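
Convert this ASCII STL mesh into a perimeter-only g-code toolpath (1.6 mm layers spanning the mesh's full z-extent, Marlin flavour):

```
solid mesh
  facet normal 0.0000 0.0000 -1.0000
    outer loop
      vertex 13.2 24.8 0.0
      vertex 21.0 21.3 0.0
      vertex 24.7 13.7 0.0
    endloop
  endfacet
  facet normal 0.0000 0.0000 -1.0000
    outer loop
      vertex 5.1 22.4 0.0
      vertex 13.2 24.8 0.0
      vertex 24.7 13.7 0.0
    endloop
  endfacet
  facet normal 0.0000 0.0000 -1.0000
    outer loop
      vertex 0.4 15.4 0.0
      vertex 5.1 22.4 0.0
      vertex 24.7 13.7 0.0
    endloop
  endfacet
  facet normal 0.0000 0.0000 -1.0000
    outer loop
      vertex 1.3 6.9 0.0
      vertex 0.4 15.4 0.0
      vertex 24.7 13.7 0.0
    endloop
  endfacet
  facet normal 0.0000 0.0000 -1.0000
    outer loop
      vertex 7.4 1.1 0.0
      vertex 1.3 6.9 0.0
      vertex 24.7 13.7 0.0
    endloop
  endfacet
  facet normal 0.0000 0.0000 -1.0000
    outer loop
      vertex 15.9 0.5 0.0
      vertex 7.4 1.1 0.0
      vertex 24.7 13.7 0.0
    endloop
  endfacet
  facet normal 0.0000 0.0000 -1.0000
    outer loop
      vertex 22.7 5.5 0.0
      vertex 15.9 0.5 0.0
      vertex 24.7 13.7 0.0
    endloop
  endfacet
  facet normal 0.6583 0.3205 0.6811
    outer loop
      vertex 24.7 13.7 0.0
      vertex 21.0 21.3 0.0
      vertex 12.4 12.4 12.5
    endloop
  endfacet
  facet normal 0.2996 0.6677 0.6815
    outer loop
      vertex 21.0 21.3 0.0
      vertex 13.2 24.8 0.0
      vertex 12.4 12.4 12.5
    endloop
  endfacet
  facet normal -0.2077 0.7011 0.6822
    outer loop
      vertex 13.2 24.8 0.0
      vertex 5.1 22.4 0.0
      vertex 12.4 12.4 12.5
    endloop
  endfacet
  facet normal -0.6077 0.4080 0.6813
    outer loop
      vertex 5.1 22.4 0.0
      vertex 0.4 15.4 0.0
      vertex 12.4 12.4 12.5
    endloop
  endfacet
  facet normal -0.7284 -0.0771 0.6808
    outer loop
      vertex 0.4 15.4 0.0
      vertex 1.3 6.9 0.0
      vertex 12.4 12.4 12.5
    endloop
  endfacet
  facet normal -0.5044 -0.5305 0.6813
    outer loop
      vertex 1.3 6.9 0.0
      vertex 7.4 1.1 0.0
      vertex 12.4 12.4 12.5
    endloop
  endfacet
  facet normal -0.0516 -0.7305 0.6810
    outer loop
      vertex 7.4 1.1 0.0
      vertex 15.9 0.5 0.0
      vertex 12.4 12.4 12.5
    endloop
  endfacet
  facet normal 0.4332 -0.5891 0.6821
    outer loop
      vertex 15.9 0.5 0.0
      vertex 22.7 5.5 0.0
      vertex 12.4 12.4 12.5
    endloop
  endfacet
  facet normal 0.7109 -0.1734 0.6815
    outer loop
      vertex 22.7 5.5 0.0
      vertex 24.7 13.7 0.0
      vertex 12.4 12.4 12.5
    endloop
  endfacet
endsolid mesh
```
; perimeter-only toolpath
G21 ; units = mm
G90 ; absolute positioning
G28 ; home
; layer 1
G0 Z1.6
G0 X23.2 Y13.5
G1 X19.9 Y20.2
G1 X13.1 Y23.2
G1 X6.0 Y21.1
G1 X1.9 Y15.0
G1 X2.7 Y7.6
G1 X8.0 Y2.5
G1 X15.5 Y2.0
G1 X21.4 Y6.4
G1 X23.2 Y13.5
; layer 2
G0 Z3.1
G0 X21.6 Y13.4
G1 X18.9 Y19.1
G1 X13.0 Y21.7
G1 X6.9 Y19.9
G1 X3.4 Y14.7
G1 X4.1 Y8.3
G1 X8.7 Y3.9
G1 X15.0 Y3.5
G1 X20.1 Y7.2
G1 X21.6 Y13.4
; layer 3
G0 Z4.7
G0 X20.1 Y13.2
G1 X17.8 Y18.0
G1 X12.9 Y20.1
G1 X7.8 Y18.6
G1 X4.9 Y14.3
G1 X5.5 Y9.0
G1 X9.3 Y5.3
G1 X14.6 Y5.0
G1 X18.8 Y8.1
G1 X20.1 Y13.2
; layer 4
G0 Z6.2
G0 X18.6 Y13.1
G1 X16.7 Y16.9
G1 X12.8 Y18.6
G1 X8.8 Y17.4
G1 X6.4 Y13.9
G1 X6.9 Y9.7
G1 X9.9 Y6.8
G1 X14.2 Y6.5
G1 X17.6 Y8.9
G1 X18.6 Y13.1
; layer 5
G0 Z7.8
G0 X17.0 Y12.9
G1 X15.6 Y15.7
G1 X12.7 Y17.1
G1 X9.7 Y16.1
G1 X7.9 Y13.5
G1 X8.2 Y10.3
G1 X10.5 Y8.2
G1 X13.7 Y7.9
G1 X16.3 Y9.8
G1 X17.0 Y12.9
; layer 6
G0 Z9.4
G0 X15.5 Y12.7
G1 X14.6 Y14.6
G1 X12.6 Y15.5
G1 X10.6 Y14.9
G1 X9.4 Y13.2
G1 X9.6 Y11.0
G1 X11.2 Y9.6
G1 X13.3 Y9.4
G1 X15.0 Y10.7
G1 X15.5 Y12.7
; layer 7
G0 Z10.9
G0 X13.9 Y12.6
G1 X13.5 Y13.5
G1 X12.5 Y13.9
G1 X11.5 Y13.6
G1 X10.9 Y12.8
G1 X11.0 Y11.7
G1 X11.8 Y11.0
G1 X12.8 Y10.9
G1 X13.7 Y11.5
G1 X13.9 Y12.6
M2 ; end

The solid is a regular 9-sided pyramid, base circumscribed radius ≈ 12.4 mm, apex at z ≈ 12.5 mm. Slicing at Δz = 1.6 mm — 8 equal slices spanning the solid's height, so layer i sits at z = i·h/8 — gives 7 non-empty perimeters. Each is a 9-segment closed polygon; G0 lifts to the layer z and rapids to the start vertex, then G1 traces the edges. The cross-section shrinks linearly with z (the slice at the apex is degenerate and omitted).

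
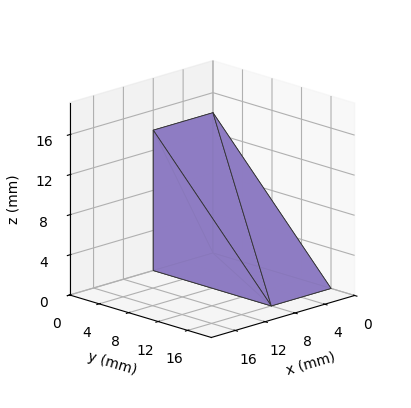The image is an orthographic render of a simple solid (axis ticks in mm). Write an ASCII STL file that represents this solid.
Reading the render: the shape is a wedge (ramp): 8 × 16 mm base, rising to 14 mm along the y=0 edge and sloping linearly to z=0 at y=16 (dimensions read to the nearest mm from the axis ticks). For the STL, each face is triangulated and given an outward normal.

solid part
  facet normal 0.0000 0.0000 -1.0000
    outer loop
      vertex 8.00 16.00 0.00
      vertex 8.00 0.00 0.00
      vertex 0.00 0.00 0.00
    endloop
  endfacet
  facet normal 0.0000 0.0000 -1.0000
    outer loop
      vertex 0.00 16.00 0.00
      vertex 8.00 16.00 0.00
      vertex 0.00 0.00 0.00
    endloop
  endfacet
  facet normal 0.0000 -1.0000 0.0000
    outer loop
      vertex 0.00 0.00 0.00
      vertex 8.00 0.00 0.00
      vertex 8.00 0.00 14.00
    endloop
  endfacet
  facet normal 0.0000 -1.0000 0.0000
    outer loop
      vertex 0.00 0.00 0.00
      vertex 8.00 0.00 14.00
      vertex 0.00 0.00 14.00
    endloop
  endfacet
  facet normal 0.0000 0.6585 0.7526
    outer loop
      vertex 0.00 0.00 14.00
      vertex 8.00 0.00 14.00
      vertex 8.00 16.00 0.00
    endloop
  endfacet
  facet normal 0.0000 0.6585 0.7526
    outer loop
      vertex 0.00 0.00 14.00
      vertex 8.00 16.00 0.00
      vertex 0.00 16.00 0.00
    endloop
  endfacet
  facet normal -1.0000 0.0000 0.0000
    outer loop
      vertex 0.00 0.00 14.00
      vertex 0.00 16.00 0.00
      vertex 0.00 0.00 0.00
    endloop
  endfacet
  facet normal 1.0000 0.0000 0.0000
    outer loop
      vertex 8.00 0.00 0.00
      vertex 8.00 16.00 0.00
      vertex 8.00 0.00 14.00
    endloop
  endfacet
endsolid part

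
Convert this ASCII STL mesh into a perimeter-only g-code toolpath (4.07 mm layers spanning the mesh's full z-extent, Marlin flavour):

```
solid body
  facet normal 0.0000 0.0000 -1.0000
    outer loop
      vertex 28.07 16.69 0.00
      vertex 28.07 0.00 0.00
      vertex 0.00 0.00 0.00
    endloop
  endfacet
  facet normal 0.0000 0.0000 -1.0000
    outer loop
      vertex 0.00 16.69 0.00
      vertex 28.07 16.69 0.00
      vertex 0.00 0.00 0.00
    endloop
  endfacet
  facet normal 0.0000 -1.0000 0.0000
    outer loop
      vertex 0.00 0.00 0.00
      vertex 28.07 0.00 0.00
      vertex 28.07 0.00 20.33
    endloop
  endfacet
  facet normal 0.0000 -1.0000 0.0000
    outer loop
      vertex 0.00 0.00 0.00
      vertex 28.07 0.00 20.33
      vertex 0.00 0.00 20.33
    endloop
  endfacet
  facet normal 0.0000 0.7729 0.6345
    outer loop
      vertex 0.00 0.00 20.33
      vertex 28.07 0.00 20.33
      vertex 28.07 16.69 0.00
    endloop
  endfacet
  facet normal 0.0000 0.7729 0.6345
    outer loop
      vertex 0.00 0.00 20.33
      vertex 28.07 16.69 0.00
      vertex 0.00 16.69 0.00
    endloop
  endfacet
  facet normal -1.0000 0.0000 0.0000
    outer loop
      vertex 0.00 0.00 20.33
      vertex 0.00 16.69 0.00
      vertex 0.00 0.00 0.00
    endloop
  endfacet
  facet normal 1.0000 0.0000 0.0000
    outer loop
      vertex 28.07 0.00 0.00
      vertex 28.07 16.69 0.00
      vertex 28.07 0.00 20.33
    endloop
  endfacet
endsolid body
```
; perimeter-only toolpath
G21 ; units = mm
G90 ; absolute positioning
G28 ; home
; layer 1
G0 Z4.07
G0 X0.00 Y0.00
G1 X28.07 Y0.00
G1 X28.07 Y13.35
G1 X0.00 Y13.35
G1 X0.00 Y0.00
; layer 2
G0 Z8.13
G0 X0.00 Y0.00
G1 X28.07 Y0.00
G1 X28.07 Y10.01
G1 X0.00 Y10.01
G1 X0.00 Y0.00
; layer 3
G0 Z12.20
G0 X0.00 Y0.00
G1 X28.07 Y0.00
G1 X28.07 Y6.68
G1 X0.00 Y6.68
G1 X0.00 Y0.00
; layer 4
G0 Z16.26
G0 X0.00 Y0.00
G1 X28.07 Y0.00
G1 X28.07 Y3.34
G1 X0.00 Y3.34
G1 X0.00 Y0.00
M2 ; end

The solid is a wedge (ramp): 28.1 × 16.7 mm base, rising to 20.3 mm along the y=0 edge and sloping linearly to z=0 at y=16.7. Slicing at Δz = 4.07 mm — 5 equal slices spanning the solid's height, so layer i sits at z = i·h/5 — gives 4 non-empty perimeters. Each is a 4-segment closed polygon; G0 lifts to the layer z and rapids to the start vertex, then G1 traces the edges. The cross-section shrinks linearly with z (the slice at the apex is degenerate and omitted).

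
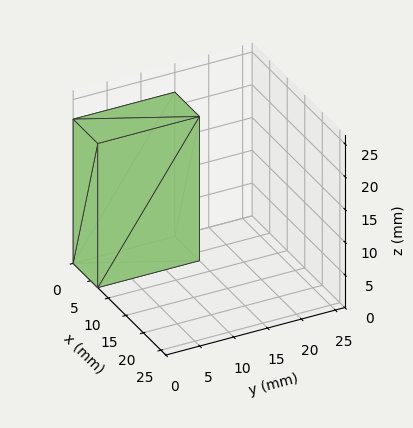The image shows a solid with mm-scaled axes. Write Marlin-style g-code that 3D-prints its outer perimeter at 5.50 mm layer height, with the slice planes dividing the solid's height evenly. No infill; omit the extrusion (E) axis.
Reading the render: the shape is a rectangular box, roughly 7 × 15 mm footprint and 22 mm tall (dimensions read to the nearest mm from the axis ticks). For the g-code, the solid's height is divided into equal slices at the stated Δz and each level perimeter traced with G1 moves after a G0 lift.

; perimeter-only toolpath
G21 ; units = mm
G90 ; absolute positioning
G28 ; home
; layer 1
G0 Z5.50
G0 X0.00 Y0.00
G1 X7.00 Y0.00
G1 X7.00 Y15.00
G1 X0.00 Y15.00
G1 X0.00 Y0.00
; layer 2
G0 Z11.00
G0 X0.00 Y0.00
G1 X7.00 Y0.00
G1 X7.00 Y15.00
G1 X0.00 Y15.00
G1 X0.00 Y0.00
; layer 3
G0 Z16.50
G0 X0.00 Y0.00
G1 X7.00 Y0.00
G1 X7.00 Y15.00
G1 X0.00 Y15.00
G1 X0.00 Y0.00
; layer 4
G0 Z22.00
G0 X0.00 Y0.00
G1 X7.00 Y0.00
G1 X7.00 Y15.00
G1 X0.00 Y15.00
G1 X0.00 Y0.00
M2 ; end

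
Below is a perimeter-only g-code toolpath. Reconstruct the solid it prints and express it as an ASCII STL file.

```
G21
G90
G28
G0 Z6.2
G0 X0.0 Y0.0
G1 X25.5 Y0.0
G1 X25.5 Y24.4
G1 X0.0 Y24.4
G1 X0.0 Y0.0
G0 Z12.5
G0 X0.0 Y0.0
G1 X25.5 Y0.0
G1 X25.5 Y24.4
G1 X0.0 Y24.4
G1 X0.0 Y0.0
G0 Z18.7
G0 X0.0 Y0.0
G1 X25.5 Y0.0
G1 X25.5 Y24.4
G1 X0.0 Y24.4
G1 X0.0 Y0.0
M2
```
solid part
  facet normal 0.0000 0.0000 -1.0000
    outer loop
      vertex 25.5 24.4 0.0
      vertex 25.5 0.0 0.0
      vertex 0.0 0.0 0.0
    endloop
  endfacet
  facet normal 0.0000 0.0000 -1.0000
    outer loop
      vertex 0.0 24.4 0.0
      vertex 25.5 24.4 0.0
      vertex 0.0 0.0 0.0
    endloop
  endfacet
  facet normal 0.0000 0.0000 1.0000
    outer loop
      vertex 0.0 0.0 18.7
      vertex 25.5 0.0 18.7
      vertex 25.5 24.4 18.7
    endloop
  endfacet
  facet normal 0.0000 0.0000 1.0000
    outer loop
      vertex 0.0 0.0 18.7
      vertex 25.5 24.4 18.7
      vertex 0.0 24.4 18.7
    endloop
  endfacet
  facet normal 0.0000 -1.0000 0.0000
    outer loop
      vertex 0.0 0.0 0.0
      vertex 25.5 0.0 0.0
      vertex 25.5 0.0 18.7
    endloop
  endfacet
  facet normal 0.0000 -1.0000 0.0000
    outer loop
      vertex 0.0 0.0 0.0
      vertex 25.5 0.0 18.7
      vertex 0.0 0.0 18.7
    endloop
  endfacet
  facet normal 0.0000 1.0000 0.0000
    outer loop
      vertex 25.5 24.4 18.7
      vertex 25.5 24.4 0.0
      vertex 0.0 24.4 0.0
    endloop
  endfacet
  facet normal 0.0000 1.0000 0.0000
    outer loop
      vertex 0.0 24.4 18.7
      vertex 25.5 24.4 18.7
      vertex 0.0 24.4 0.0
    endloop
  endfacet
  facet normal -1.0000 0.0000 0.0000
    outer loop
      vertex 0.0 24.4 18.7
      vertex 0.0 24.4 0.0
      vertex 0.0 0.0 0.0
    endloop
  endfacet
  facet normal -1.0000 0.0000 0.0000
    outer loop
      vertex 0.0 0.0 18.7
      vertex 0.0 24.4 18.7
      vertex 0.0 0.0 0.0
    endloop
  endfacet
  facet normal 1.0000 0.0000 0.0000
    outer loop
      vertex 25.5 0.0 0.0
      vertex 25.5 24.4 0.0
      vertex 25.5 24.4 18.7
    endloop
  endfacet
  facet normal 1.0000 0.0000 0.0000
    outer loop
      vertex 25.5 0.0 0.0
      vertex 25.5 24.4 18.7
      vertex 25.5 0.0 18.7
    endloop
  endfacet
endsolid part

The G0 Z moves step by Δz≈6.2 mm. Every layer's G1 loop is the same polygon, so the solid is a straight extrusion of it from z=0 to z≈18.7. Closing with flat bottom and top caps and triangulating gives 12 facets — a rectangular box, roughly 25.5 × 24.4 mm footprint and 18.7 mm tall.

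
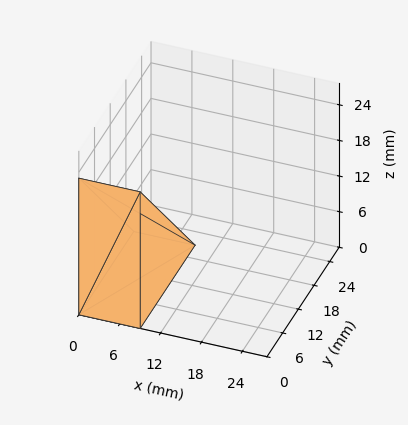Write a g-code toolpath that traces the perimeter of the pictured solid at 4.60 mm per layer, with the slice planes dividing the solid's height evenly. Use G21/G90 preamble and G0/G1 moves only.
Reading the render: the shape is a wedge (ramp): 9 × 21 mm base, rising to 23 mm along the y=0 edge and sloping linearly to z=0 at y=21 (dimensions read to the nearest mm from the axis ticks). For the g-code, the solid's height is divided into equal slices at the stated Δz and each level perimeter traced with G1 moves after a G0 lift.

; perimeter-only toolpath
G21 ; units = mm
G90 ; absolute positioning
G28 ; home
; layer 1
G0 Z4.60
G0 X0.00 Y0.00
G1 X9.00 Y0.00
G1 X9.00 Y16.80
G1 X0.00 Y16.80
G1 X0.00 Y0.00
; layer 2
G0 Z9.20
G0 X0.00 Y0.00
G1 X9.00 Y0.00
G1 X9.00 Y12.60
G1 X0.00 Y12.60
G1 X0.00 Y0.00
; layer 3
G0 Z13.80
G0 X0.00 Y0.00
G1 X9.00 Y0.00
G1 X9.00 Y8.40
G1 X0.00 Y8.40
G1 X0.00 Y0.00
; layer 4
G0 Z18.40
G0 X0.00 Y0.00
G1 X9.00 Y0.00
G1 X9.00 Y4.20
G1 X0.00 Y4.20
G1 X0.00 Y0.00
M2 ; end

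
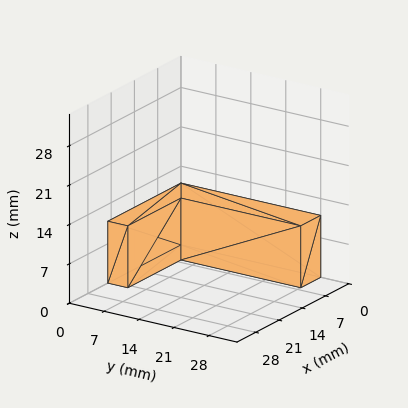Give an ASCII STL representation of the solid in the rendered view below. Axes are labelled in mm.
Reading the render: the shape is an L-shaped prism: outer 22 × 28 mm, arm thicknesses ≈ 4 mm (horizontal) and 6 mm (vertical), extruded 11 mm in z (dimensions read to the nearest mm from the axis ticks). For the STL, each face is triangulated and given an outward normal.

solid part
  facet normal 0.0000 0.0000 -1.0000
    outer loop
      vertex 22.0 4.0 0.0
      vertex 22.0 0.0 0.0
      vertex 0.0 0.0 0.0
    endloop
  endfacet
  facet normal 0.0000 0.0000 -1.0000
    outer loop
      vertex 6.0 4.0 0.0
      vertex 22.0 4.0 0.0
      vertex 0.0 0.0 0.0
    endloop
  endfacet
  facet normal 0.0000 0.0000 -1.0000
    outer loop
      vertex 6.0 28.0 0.0
      vertex 6.0 4.0 0.0
      vertex 0.0 0.0 0.0
    endloop
  endfacet
  facet normal 0.0000 0.0000 -1.0000
    outer loop
      vertex 0.0 28.0 0.0
      vertex 6.0 28.0 0.0
      vertex 0.0 0.0 0.0
    endloop
  endfacet
  facet normal 0.0000 0.0000 1.0000
    outer loop
      vertex 0.0 0.0 11.0
      vertex 22.0 0.0 11.0
      vertex 22.0 4.0 11.0
    endloop
  endfacet
  facet normal 0.0000 0.0000 1.0000
    outer loop
      vertex 0.0 0.0 11.0
      vertex 22.0 4.0 11.0
      vertex 6.0 4.0 11.0
    endloop
  endfacet
  facet normal 0.0000 0.0000 1.0000
    outer loop
      vertex 0.0 0.0 11.0
      vertex 6.0 4.0 11.0
      vertex 6.0 28.0 11.0
    endloop
  endfacet
  facet normal 0.0000 0.0000 1.0000
    outer loop
      vertex 0.0 0.0 11.0
      vertex 6.0 28.0 11.0
      vertex 0.0 28.0 11.0
    endloop
  endfacet
  facet normal 0.0000 -1.0000 0.0000
    outer loop
      vertex 0.0 0.0 0.0
      vertex 22.0 0.0 0.0
      vertex 22.0 0.0 11.0
    endloop
  endfacet
  facet normal 0.0000 -1.0000 0.0000
    outer loop
      vertex 0.0 0.0 0.0
      vertex 22.0 0.0 11.0
      vertex 0.0 0.0 11.0
    endloop
  endfacet
  facet normal 1.0000 0.0000 0.0000
    outer loop
      vertex 22.0 0.0 0.0
      vertex 22.0 4.0 0.0
      vertex 22.0 4.0 11.0
    endloop
  endfacet
  facet normal 1.0000 0.0000 0.0000
    outer loop
      vertex 22.0 0.0 0.0
      vertex 22.0 4.0 11.0
      vertex 22.0 0.0 11.0
    endloop
  endfacet
  facet normal 0.0000 1.0000 0.0000
    outer loop
      vertex 22.0 4.0 0.0
      vertex 6.0 4.0 0.0
      vertex 6.0 4.0 11.0
    endloop
  endfacet
  facet normal 0.0000 1.0000 0.0000
    outer loop
      vertex 22.0 4.0 0.0
      vertex 6.0 4.0 11.0
      vertex 22.0 4.0 11.0
    endloop
  endfacet
  facet normal 1.0000 0.0000 0.0000
    outer loop
      vertex 6.0 4.0 0.0
      vertex 6.0 28.0 0.0
      vertex 6.0 28.0 11.0
    endloop
  endfacet
  facet normal 1.0000 0.0000 0.0000
    outer loop
      vertex 6.0 4.0 0.0
      vertex 6.0 28.0 11.0
      vertex 6.0 4.0 11.0
    endloop
  endfacet
  facet normal 0.0000 1.0000 0.0000
    outer loop
      vertex 6.0 28.0 0.0
      vertex 0.0 28.0 0.0
      vertex 0.0 28.0 11.0
    endloop
  endfacet
  facet normal 0.0000 1.0000 0.0000
    outer loop
      vertex 6.0 28.0 0.0
      vertex 0.0 28.0 11.0
      vertex 6.0 28.0 11.0
    endloop
  endfacet
  facet normal -1.0000 0.0000 0.0000
    outer loop
      vertex 0.0 28.0 0.0
      vertex 0.0 0.0 0.0
      vertex 0.0 0.0 11.0
    endloop
  endfacet
  facet normal -1.0000 0.0000 0.0000
    outer loop
      vertex 0.0 28.0 0.0
      vertex 0.0 0.0 11.0
      vertex 0.0 28.0 11.0
    endloop
  endfacet
endsolid part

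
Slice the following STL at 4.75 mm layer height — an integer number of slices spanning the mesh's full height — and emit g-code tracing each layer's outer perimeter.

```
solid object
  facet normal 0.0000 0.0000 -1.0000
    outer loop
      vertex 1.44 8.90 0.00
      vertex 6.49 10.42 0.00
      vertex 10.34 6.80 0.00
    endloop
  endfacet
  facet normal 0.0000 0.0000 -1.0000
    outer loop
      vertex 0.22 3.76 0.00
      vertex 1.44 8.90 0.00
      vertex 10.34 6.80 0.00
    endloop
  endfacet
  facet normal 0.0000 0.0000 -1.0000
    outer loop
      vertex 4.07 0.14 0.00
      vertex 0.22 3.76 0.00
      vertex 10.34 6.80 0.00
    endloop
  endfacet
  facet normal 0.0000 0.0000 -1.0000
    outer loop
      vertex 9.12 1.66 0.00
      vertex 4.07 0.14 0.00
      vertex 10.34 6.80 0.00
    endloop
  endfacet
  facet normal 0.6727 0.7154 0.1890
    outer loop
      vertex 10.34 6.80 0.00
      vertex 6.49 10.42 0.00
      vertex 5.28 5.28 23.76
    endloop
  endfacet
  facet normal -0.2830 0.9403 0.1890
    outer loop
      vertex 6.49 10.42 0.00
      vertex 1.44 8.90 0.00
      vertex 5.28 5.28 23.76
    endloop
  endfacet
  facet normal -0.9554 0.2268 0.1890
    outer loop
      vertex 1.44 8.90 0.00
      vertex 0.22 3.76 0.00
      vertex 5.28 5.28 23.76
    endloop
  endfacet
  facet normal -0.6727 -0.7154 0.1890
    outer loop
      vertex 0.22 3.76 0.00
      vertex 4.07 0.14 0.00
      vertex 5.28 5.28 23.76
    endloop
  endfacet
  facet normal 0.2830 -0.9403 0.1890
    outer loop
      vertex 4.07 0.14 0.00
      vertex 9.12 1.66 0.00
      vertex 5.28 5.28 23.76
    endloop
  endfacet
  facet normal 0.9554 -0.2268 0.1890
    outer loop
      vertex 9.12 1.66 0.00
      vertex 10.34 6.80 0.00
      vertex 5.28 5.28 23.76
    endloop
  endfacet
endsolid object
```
; perimeter-only toolpath
G21 ; units = mm
G90 ; absolute positioning
G28 ; home
; layer 1
G0 Z4.75
G0 X9.33 Y6.50
G1 X6.25 Y9.39
G1 X2.21 Y8.18
G1 X1.23 Y4.06
G1 X4.31 Y1.17
G1 X8.35 Y2.38
G1 X9.33 Y6.50
; layer 2
G0 Z9.50
G0 X8.32 Y6.19
G1 X6.01 Y8.36
G1 X2.98 Y7.45
G1 X2.24 Y4.37
G1 X4.55 Y2.20
G1 X7.58 Y3.11
G1 X8.32 Y6.19
; layer 3
G0 Z14.26
G0 X7.30 Y5.89
G1 X5.76 Y7.34
G1 X3.74 Y6.73
G1 X3.26 Y4.67
G1 X4.80 Y3.22
G1 X6.82 Y3.83
G1 X7.30 Y5.89
; layer 4
G0 Z19.01
G0 X6.29 Y5.58
G1 X5.52 Y6.31
G1 X4.51 Y6.00
G1 X4.27 Y4.98
G1 X5.04 Y4.25
G1 X6.05 Y4.56
G1 X6.29 Y5.58
M2 ; end

The solid is a regular 6-sided pyramid, base circumscribed radius ≈ 5.28 mm, apex at z ≈ 23.8 mm. Slicing at Δz = 4.75 mm — 5 equal slices spanning the solid's height, so layer i sits at z = i·h/5 — gives 4 non-empty perimeters. Each is a 6-segment closed polygon; G0 lifts to the layer z and rapids to the start vertex, then G1 traces the edges. The cross-section shrinks linearly with z (the slice at the apex is degenerate and omitted).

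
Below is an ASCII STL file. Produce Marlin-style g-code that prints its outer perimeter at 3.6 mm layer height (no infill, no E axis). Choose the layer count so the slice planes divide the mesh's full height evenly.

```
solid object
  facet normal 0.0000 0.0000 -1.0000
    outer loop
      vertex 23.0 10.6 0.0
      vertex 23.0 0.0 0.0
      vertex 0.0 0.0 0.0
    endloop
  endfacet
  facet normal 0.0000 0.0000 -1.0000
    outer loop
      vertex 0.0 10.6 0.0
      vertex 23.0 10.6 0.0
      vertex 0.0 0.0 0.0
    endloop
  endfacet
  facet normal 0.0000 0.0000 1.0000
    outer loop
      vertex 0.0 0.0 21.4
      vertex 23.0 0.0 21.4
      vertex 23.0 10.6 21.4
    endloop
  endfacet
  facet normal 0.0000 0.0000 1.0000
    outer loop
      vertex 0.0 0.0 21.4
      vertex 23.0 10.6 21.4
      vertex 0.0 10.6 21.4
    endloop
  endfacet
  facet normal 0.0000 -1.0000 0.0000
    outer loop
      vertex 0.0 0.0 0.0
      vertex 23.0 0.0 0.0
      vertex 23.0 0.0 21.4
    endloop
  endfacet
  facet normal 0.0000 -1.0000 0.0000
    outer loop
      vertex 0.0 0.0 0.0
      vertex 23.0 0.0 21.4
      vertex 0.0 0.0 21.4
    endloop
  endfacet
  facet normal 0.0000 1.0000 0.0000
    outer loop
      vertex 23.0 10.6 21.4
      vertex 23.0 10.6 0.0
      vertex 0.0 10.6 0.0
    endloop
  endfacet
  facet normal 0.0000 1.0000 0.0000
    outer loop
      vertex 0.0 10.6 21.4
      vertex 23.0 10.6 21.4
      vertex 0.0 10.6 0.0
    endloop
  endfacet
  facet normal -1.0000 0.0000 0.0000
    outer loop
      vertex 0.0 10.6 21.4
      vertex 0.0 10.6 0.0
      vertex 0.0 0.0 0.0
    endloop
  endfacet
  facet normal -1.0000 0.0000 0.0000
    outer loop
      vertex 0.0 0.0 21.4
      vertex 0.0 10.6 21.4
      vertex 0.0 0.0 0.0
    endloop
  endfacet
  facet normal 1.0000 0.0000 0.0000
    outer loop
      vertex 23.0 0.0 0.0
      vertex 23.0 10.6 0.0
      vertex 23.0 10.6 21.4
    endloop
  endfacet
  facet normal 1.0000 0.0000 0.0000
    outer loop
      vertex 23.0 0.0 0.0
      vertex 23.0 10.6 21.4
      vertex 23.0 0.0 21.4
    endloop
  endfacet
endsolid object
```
; perimeter-only toolpath
G21 ; units = mm
G90 ; absolute positioning
G28 ; home
; layer 1
G0 Z3.6
G0 X0.0 Y0.0
G1 X23.0 Y0.0
G1 X23.0 Y10.6
G1 X0.0 Y10.6
G1 X0.0 Y0.0
; layer 2
G0 Z7.1
G0 X0.0 Y0.0
G1 X23.0 Y0.0
G1 X23.0 Y10.6
G1 X0.0 Y10.6
G1 X0.0 Y0.0
; layer 3
G0 Z10.7
G0 X0.0 Y0.0
G1 X23.0 Y0.0
G1 X23.0 Y10.6
G1 X0.0 Y10.6
G1 X0.0 Y0.0
; layer 4
G0 Z14.3
G0 X0.0 Y0.0
G1 X23.0 Y0.0
G1 X23.0 Y10.6
G1 X0.0 Y10.6
G1 X0.0 Y0.0
; layer 5
G0 Z17.8
G0 X0.0 Y0.0
G1 X23.0 Y0.0
G1 X23.0 Y10.6
G1 X0.0 Y10.6
G1 X0.0 Y0.0
; layer 6
G0 Z21.4
G0 X0.0 Y0.0
G1 X23.0 Y0.0
G1 X23.0 Y10.6
G1 X0.0 Y10.6
G1 X0.0 Y0.0
M2 ; end

The solid is a rectangular box, roughly 23 × 10.6 mm footprint and 21.4 mm tall. Slicing at Δz = 3.6 mm — 6 equal slices spanning the solid's height, so layer i sits at z = i·h/6 — gives 6 non-empty perimeters. Each is a 4-segment closed polygon; G0 lifts to the layer z and rapids to the start vertex, then G1 traces the edges.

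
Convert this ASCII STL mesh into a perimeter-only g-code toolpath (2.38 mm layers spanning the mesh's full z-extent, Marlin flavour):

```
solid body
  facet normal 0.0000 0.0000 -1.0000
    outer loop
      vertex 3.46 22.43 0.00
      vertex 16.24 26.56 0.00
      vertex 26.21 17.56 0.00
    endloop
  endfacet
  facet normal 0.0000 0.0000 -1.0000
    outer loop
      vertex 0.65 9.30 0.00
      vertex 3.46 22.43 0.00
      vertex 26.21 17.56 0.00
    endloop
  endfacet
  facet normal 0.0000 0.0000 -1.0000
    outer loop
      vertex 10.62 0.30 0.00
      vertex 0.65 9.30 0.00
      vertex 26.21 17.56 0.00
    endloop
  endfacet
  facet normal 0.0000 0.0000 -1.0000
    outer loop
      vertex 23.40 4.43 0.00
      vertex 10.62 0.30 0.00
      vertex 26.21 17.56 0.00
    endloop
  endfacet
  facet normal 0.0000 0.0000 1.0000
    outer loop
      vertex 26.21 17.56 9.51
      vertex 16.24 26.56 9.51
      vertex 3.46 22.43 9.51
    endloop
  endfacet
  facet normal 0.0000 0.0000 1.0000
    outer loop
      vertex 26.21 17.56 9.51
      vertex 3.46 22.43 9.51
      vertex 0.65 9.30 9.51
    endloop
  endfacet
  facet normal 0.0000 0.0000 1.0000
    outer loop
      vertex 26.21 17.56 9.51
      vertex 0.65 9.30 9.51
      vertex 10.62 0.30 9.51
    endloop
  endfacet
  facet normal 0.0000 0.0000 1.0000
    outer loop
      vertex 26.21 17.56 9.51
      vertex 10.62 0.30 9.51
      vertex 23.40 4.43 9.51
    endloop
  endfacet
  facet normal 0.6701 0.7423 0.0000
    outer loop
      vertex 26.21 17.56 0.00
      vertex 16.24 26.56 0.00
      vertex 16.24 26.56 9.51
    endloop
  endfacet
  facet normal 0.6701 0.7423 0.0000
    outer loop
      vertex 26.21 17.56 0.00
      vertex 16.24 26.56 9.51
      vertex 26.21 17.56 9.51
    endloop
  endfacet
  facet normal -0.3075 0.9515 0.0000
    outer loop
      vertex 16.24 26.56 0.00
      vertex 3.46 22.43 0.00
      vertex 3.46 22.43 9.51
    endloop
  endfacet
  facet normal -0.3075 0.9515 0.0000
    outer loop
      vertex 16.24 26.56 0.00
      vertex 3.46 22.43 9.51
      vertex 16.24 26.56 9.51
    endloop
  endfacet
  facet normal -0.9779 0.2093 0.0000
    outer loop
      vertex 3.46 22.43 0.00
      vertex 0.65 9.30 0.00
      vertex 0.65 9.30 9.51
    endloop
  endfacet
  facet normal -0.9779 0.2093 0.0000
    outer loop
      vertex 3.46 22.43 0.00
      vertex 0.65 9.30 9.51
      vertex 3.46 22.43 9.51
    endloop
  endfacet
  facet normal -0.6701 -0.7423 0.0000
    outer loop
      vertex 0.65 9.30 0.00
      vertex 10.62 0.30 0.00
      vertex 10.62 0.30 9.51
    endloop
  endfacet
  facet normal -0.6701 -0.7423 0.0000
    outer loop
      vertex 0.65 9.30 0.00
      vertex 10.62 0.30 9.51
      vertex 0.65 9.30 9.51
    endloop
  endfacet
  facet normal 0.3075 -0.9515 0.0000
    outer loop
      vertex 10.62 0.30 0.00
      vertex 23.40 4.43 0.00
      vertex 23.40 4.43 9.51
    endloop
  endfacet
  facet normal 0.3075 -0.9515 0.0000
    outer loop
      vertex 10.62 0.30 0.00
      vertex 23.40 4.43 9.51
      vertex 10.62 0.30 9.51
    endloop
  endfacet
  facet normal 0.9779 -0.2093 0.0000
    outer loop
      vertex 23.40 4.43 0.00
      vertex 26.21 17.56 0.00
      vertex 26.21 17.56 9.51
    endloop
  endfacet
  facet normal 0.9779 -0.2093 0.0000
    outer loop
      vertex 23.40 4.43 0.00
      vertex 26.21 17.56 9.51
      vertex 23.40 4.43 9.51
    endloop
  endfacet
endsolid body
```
; perimeter-only toolpath
G21 ; units = mm
G90 ; absolute positioning
G28 ; home
; layer 1
G0 Z2.38
G0 X26.21 Y17.56
G1 X16.24 Y26.56
G1 X3.46 Y22.43
G1 X0.65 Y9.30
G1 X10.62 Y0.30
G1 X23.40 Y4.43
G1 X26.21 Y17.56
; layer 2
G0 Z4.75
G0 X26.21 Y17.56
G1 X16.24 Y26.56
G1 X3.46 Y22.43
G1 X0.65 Y9.30
G1 X10.62 Y0.30
G1 X23.40 Y4.43
G1 X26.21 Y17.56
; layer 3
G0 Z7.13
G0 X26.21 Y17.56
G1 X16.24 Y26.56
G1 X3.46 Y22.43
G1 X0.65 Y9.30
G1 X10.62 Y0.30
G1 X23.40 Y4.43
G1 X26.21 Y17.56
; layer 4
G0 Z9.51
G0 X26.21 Y17.56
G1 X16.24 Y26.56
G1 X3.46 Y22.43
G1 X0.65 Y9.30
G1 X10.62 Y0.30
G1 X23.40 Y4.43
G1 X26.21 Y17.56
M2 ; end

The solid is a regular 6-sided prism (a cylinder approximated with 6 flat sides), circumscribed radius ≈ 13.4 mm, height ≈ 9.51 mm. Slicing at Δz = 2.38 mm — 4 equal slices spanning the solid's height, so layer i sits at z = i·h/4 — gives 4 non-empty perimeters. Each is a 6-segment closed polygon; G0 lifts to the layer z and rapids to the start vertex, then G1 traces the edges.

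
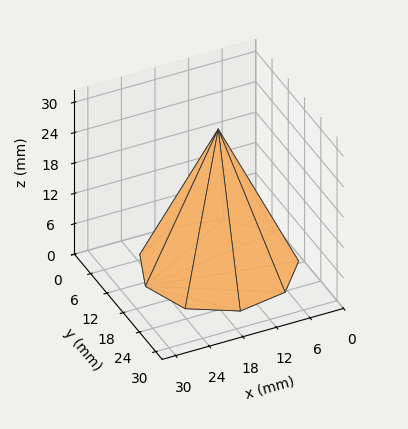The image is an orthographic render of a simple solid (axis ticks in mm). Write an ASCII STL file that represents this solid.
Reading the render: the shape is a regular 9-sided pyramid, base circumscribed radius ≈ 13 mm, apex at z ≈ 27 mm (dimensions read to the nearest mm from the axis ticks). For the STL, each face is triangulated and given an outward normal.

solid part
  facet normal 0.0000 0.0000 -1.0000
    outer loop
      vertex 15.257 25.803 0.000
      vertex 22.959 21.356 0.000
      vertex 26.000 13.000 0.000
    endloop
  endfacet
  facet normal 0.0000 0.0000 -1.0000
    outer loop
      vertex 6.500 24.258 0.000
      vertex 15.257 25.803 0.000
      vertex 26.000 13.000 0.000
    endloop
  endfacet
  facet normal 0.0000 0.0000 -1.0000
    outer loop
      vertex 0.784 17.446 0.000
      vertex 6.500 24.258 0.000
      vertex 26.000 13.000 0.000
    endloop
  endfacet
  facet normal 0.0000 0.0000 -1.0000
    outer loop
      vertex 0.784 8.554 0.000
      vertex 0.784 17.446 0.000
      vertex 26.000 13.000 0.000
    endloop
  endfacet
  facet normal 0.0000 0.0000 -1.0000
    outer loop
      vertex 6.500 1.742 0.000
      vertex 0.784 8.554 0.000
      vertex 26.000 13.000 0.000
    endloop
  endfacet
  facet normal 0.0000 0.0000 -1.0000
    outer loop
      vertex 15.257 0.197 0.000
      vertex 6.500 1.742 0.000
      vertex 26.000 13.000 0.000
    endloop
  endfacet
  facet normal 0.0000 0.0000 -1.0000
    outer loop
      vertex 22.959 4.644 0.000
      vertex 15.257 0.197 0.000
      vertex 26.000 13.000 0.000
    endloop
  endfacet
  facet normal 0.8562 0.3116 0.4122
    outer loop
      vertex 26.000 13.000 0.000
      vertex 22.959 21.356 0.000
      vertex 13.000 13.000 27.000
    endloop
  endfacet
  facet normal 0.4556 0.7890 0.4122
    outer loop
      vertex 22.959 21.356 0.000
      vertex 15.257 25.803 0.000
      vertex 13.000 13.000 27.000
    endloop
  endfacet
  facet normal -0.1583 0.8972 0.4122
    outer loop
      vertex 15.257 25.803 0.000
      vertex 6.500 24.258 0.000
      vertex 13.000 13.000 27.000
    endloop
  endfacet
  facet normal -0.6979 0.5856 0.4122
    outer loop
      vertex 6.500 24.258 0.000
      vertex 0.784 17.446 0.000
      vertex 13.000 13.000 27.000
    endloop
  endfacet
  facet normal -0.9111 0.0000 0.4122
    outer loop
      vertex 0.784 17.446 0.000
      vertex 0.784 8.554 0.000
      vertex 13.000 13.000 27.000
    endloop
  endfacet
  facet normal -0.6979 -0.5856 0.4122
    outer loop
      vertex 0.784 8.554 0.000
      vertex 6.500 1.742 0.000
      vertex 13.000 13.000 27.000
    endloop
  endfacet
  facet normal -0.1583 -0.8972 0.4122
    outer loop
      vertex 6.500 1.742 0.000
      vertex 15.257 0.197 0.000
      vertex 13.000 13.000 27.000
    endloop
  endfacet
  facet normal 0.4556 -0.7890 0.4122
    outer loop
      vertex 15.257 0.197 0.000
      vertex 22.959 4.644 0.000
      vertex 13.000 13.000 27.000
    endloop
  endfacet
  facet normal 0.8562 -0.3116 0.4122
    outer loop
      vertex 22.959 4.644 0.000
      vertex 26.000 13.000 0.000
      vertex 13.000 13.000 27.000
    endloop
  endfacet
endsolid part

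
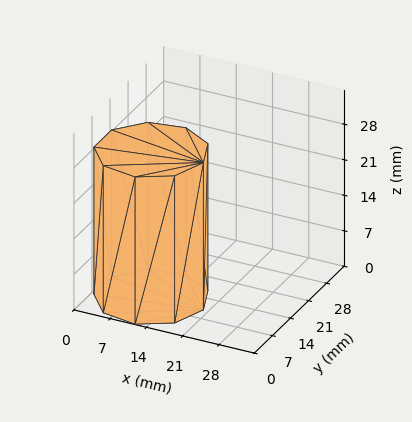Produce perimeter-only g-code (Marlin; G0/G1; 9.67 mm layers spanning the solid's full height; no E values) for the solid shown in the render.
Reading the render: the shape is a regular 9-sided prism (a cylinder approximated with 9 flat sides), circumscribed radius ≈ 10 mm, height ≈ 29 mm (dimensions read to the nearest mm from the axis ticks). For the g-code, the solid's height is divided into equal slices at the stated Δz and each level perimeter traced with G1 moves after a G0 lift.

; perimeter-only toolpath
G21 ; units = mm
G90 ; absolute positioning
G28 ; home
; layer 1
G0 Z9.67
G0 X20.00 Y10.00
G1 X17.66 Y16.43
G1 X11.74 Y19.85
G1 X5.00 Y18.66
G1 X0.60 Y13.42
G1 X0.60 Y6.58
G1 X5.00 Y1.34
G1 X11.74 Y0.15
G1 X17.66 Y3.57
G1 X20.00 Y10.00
; layer 2
G0 Z19.33
G0 X20.00 Y10.00
G1 X17.66 Y16.43
G1 X11.74 Y19.85
G1 X5.00 Y18.66
G1 X0.60 Y13.42
G1 X0.60 Y6.58
G1 X5.00 Y1.34
G1 X11.74 Y0.15
G1 X17.66 Y3.57
G1 X20.00 Y10.00
; layer 3
G0 Z29.00
G0 X20.00 Y10.00
G1 X17.66 Y16.43
G1 X11.74 Y19.85
G1 X5.00 Y18.66
G1 X0.60 Y13.42
G1 X0.60 Y6.58
G1 X5.00 Y1.34
G1 X11.74 Y0.15
G1 X17.66 Y3.57
G1 X20.00 Y10.00
M2 ; end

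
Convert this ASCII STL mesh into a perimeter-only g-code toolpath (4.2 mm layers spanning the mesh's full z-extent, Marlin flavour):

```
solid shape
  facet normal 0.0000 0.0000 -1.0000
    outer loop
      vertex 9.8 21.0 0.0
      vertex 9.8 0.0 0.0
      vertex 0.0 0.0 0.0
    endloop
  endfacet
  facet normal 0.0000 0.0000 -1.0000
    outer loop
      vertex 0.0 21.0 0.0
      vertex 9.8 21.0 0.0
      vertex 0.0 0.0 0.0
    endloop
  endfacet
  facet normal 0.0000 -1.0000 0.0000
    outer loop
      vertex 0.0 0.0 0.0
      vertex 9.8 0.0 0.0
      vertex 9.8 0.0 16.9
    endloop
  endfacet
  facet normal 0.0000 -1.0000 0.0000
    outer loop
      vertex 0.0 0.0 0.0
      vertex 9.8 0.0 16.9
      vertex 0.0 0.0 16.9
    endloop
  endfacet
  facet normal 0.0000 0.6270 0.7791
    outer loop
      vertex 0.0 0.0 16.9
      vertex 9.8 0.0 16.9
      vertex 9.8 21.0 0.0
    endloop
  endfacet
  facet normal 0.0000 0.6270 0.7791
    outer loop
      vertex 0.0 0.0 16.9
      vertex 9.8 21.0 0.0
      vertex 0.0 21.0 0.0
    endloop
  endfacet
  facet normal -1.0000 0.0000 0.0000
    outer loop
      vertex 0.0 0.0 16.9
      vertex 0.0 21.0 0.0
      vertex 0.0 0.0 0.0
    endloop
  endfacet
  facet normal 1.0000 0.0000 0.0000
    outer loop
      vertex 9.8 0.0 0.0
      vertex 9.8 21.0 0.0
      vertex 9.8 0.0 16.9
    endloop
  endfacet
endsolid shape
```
; perimeter-only toolpath
G21 ; units = mm
G90 ; absolute positioning
G28 ; home
; layer 1
G0 Z4.2
G0 X0.0 Y0.0
G1 X9.8 Y0.0
G1 X9.8 Y15.8
G1 X0.0 Y15.8
G1 X0.0 Y0.0
; layer 2
G0 Z8.4
G0 X0.0 Y0.0
G1 X9.8 Y0.0
G1 X9.8 Y10.5
G1 X0.0 Y10.5
G1 X0.0 Y0.0
; layer 3
G0 Z12.7
G0 X0.0 Y0.0
G1 X9.8 Y0.0
G1 X9.8 Y5.2
G1 X0.0 Y5.2
G1 X0.0 Y0.0
M2 ; end

The solid is a wedge (ramp): 9.8 × 21 mm base, rising to 16.9 mm along the y=0 edge and sloping linearly to z=0 at y=21. Slicing at Δz = 4.2 mm — 4 equal slices spanning the solid's height, so layer i sits at z = i·h/4 — gives 3 non-empty perimeters. Each is a 4-segment closed polygon; G0 lifts to the layer z and rapids to the start vertex, then G1 traces the edges. The cross-section shrinks linearly with z (the slice at the apex is degenerate and omitted).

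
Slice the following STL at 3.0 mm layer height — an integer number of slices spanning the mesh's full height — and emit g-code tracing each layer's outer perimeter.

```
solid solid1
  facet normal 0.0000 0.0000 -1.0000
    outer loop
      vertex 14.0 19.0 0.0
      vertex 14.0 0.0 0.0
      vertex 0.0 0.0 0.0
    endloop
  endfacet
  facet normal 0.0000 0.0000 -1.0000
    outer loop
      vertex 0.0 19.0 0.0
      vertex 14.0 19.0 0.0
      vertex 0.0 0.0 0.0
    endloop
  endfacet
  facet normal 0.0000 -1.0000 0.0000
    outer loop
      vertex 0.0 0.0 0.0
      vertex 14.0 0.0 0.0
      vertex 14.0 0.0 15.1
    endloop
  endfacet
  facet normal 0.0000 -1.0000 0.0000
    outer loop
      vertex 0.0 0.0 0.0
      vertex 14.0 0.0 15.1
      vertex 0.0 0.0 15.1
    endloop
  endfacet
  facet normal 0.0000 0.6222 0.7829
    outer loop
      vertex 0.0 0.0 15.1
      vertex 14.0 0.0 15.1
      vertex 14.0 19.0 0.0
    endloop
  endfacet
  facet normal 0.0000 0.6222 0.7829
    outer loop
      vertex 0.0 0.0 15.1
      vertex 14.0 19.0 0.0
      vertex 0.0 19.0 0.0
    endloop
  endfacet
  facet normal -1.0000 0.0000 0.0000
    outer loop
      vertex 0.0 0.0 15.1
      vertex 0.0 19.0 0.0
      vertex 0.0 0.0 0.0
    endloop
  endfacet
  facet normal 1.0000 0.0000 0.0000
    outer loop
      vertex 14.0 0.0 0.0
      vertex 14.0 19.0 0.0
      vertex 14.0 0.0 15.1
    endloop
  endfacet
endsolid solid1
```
; perimeter-only toolpath
G21 ; units = mm
G90 ; absolute positioning
G28 ; home
; layer 1
G0 Z3.0
G0 X0.0 Y0.0
G1 X14.0 Y0.0
G1 X14.0 Y15.2
G1 X0.0 Y15.2
G1 X0.0 Y0.0
; layer 2
G0 Z6.0
G0 X0.0 Y0.0
G1 X14.0 Y0.0
G1 X14.0 Y11.4
G1 X0.0 Y11.4
G1 X0.0 Y0.0
; layer 3
G0 Z9.1
G0 X0.0 Y0.0
G1 X14.0 Y0.0
G1 X14.0 Y7.6
G1 X0.0 Y7.6
G1 X0.0 Y0.0
; layer 4
G0 Z12.1
G0 X0.0 Y0.0
G1 X14.0 Y0.0
G1 X14.0 Y3.8
G1 X0.0 Y3.8
G1 X0.0 Y0.0
M2 ; end

The solid is a wedge (ramp): 14 × 19 mm base, rising to 15.1 mm along the y=0 edge and sloping linearly to z=0 at y=19. Slicing at Δz = 3.0 mm — 5 equal slices spanning the solid's height, so layer i sits at z = i·h/5 — gives 4 non-empty perimeters. Each is a 4-segment closed polygon; G0 lifts to the layer z and rapids to the start vertex, then G1 traces the edges. The cross-section shrinks linearly with z (the slice at the apex is degenerate and omitted).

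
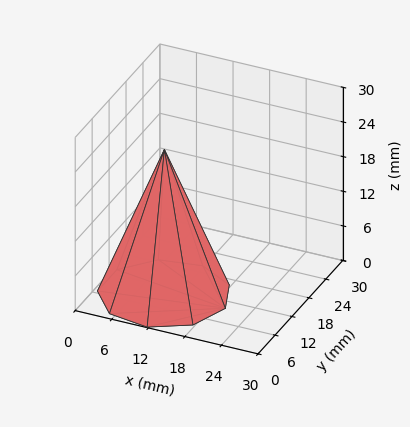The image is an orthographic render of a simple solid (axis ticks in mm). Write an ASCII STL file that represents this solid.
Reading the render: the shape is a regular 9-sided pyramid, base circumscribed radius ≈ 10 mm, apex at z ≈ 25 mm (dimensions read to the nearest mm from the axis ticks). For the STL, each face is triangulated and given an outward normal.

solid part
  facet normal 0.0000 0.0000 -1.0000
    outer loop
      vertex 11.74 19.85 0.00
      vertex 17.66 16.43 0.00
      vertex 20.00 10.00 0.00
    endloop
  endfacet
  facet normal 0.0000 0.0000 -1.0000
    outer loop
      vertex 5.00 18.66 0.00
      vertex 11.74 19.85 0.00
      vertex 20.00 10.00 0.00
    endloop
  endfacet
  facet normal 0.0000 0.0000 -1.0000
    outer loop
      vertex 0.60 13.42 0.00
      vertex 5.00 18.66 0.00
      vertex 20.00 10.00 0.00
    endloop
  endfacet
  facet normal 0.0000 0.0000 -1.0000
    outer loop
      vertex 0.60 6.58 0.00
      vertex 0.60 13.42 0.00
      vertex 20.00 10.00 0.00
    endloop
  endfacet
  facet normal 0.0000 0.0000 -1.0000
    outer loop
      vertex 5.00 1.34 0.00
      vertex 0.60 6.58 0.00
      vertex 20.00 10.00 0.00
    endloop
  endfacet
  facet normal 0.0000 0.0000 -1.0000
    outer loop
      vertex 11.74 0.15 0.00
      vertex 5.00 1.34 0.00
      vertex 20.00 10.00 0.00
    endloop
  endfacet
  facet normal 0.0000 0.0000 -1.0000
    outer loop
      vertex 17.66 3.57 0.00
      vertex 11.74 0.15 0.00
      vertex 20.00 10.00 0.00
    endloop
  endfacet
  facet normal 0.8796 0.3201 0.3518
    outer loop
      vertex 20.00 10.00 0.00
      vertex 17.66 16.43 0.00
      vertex 10.00 10.00 25.00
    endloop
  endfacet
  facet normal 0.4682 0.8105 0.3519
    outer loop
      vertex 17.66 16.43 0.00
      vertex 11.74 19.85 0.00
      vertex 10.00 10.00 25.00
    endloop
  endfacet
  facet normal -0.1628 0.9218 0.3519
    outer loop
      vertex 11.74 19.85 0.00
      vertex 5.00 18.66 0.00
      vertex 10.00 10.00 25.00
    endloop
  endfacet
  facet normal -0.7168 0.6019 0.3519
    outer loop
      vertex 5.00 18.66 0.00
      vertex 0.60 13.42 0.00
      vertex 10.00 10.00 25.00
    endloop
  endfacet
  facet normal -0.9360 0.0000 0.3519
    outer loop
      vertex 0.60 13.42 0.00
      vertex 0.60 6.58 0.00
      vertex 10.00 10.00 25.00
    endloop
  endfacet
  facet normal -0.7168 -0.6019 0.3519
    outer loop
      vertex 0.60 6.58 0.00
      vertex 5.00 1.34 0.00
      vertex 10.00 10.00 25.00
    endloop
  endfacet
  facet normal -0.1628 -0.9218 0.3519
    outer loop
      vertex 5.00 1.34 0.00
      vertex 11.74 0.15 0.00
      vertex 10.00 10.00 25.00
    endloop
  endfacet
  facet normal 0.4682 -0.8105 0.3519
    outer loop
      vertex 11.74 0.15 0.00
      vertex 17.66 3.57 0.00
      vertex 10.00 10.00 25.00
    endloop
  endfacet
  facet normal 0.8796 -0.3201 0.3518
    outer loop
      vertex 17.66 3.57 0.00
      vertex 20.00 10.00 0.00
      vertex 10.00 10.00 25.00
    endloop
  endfacet
endsolid part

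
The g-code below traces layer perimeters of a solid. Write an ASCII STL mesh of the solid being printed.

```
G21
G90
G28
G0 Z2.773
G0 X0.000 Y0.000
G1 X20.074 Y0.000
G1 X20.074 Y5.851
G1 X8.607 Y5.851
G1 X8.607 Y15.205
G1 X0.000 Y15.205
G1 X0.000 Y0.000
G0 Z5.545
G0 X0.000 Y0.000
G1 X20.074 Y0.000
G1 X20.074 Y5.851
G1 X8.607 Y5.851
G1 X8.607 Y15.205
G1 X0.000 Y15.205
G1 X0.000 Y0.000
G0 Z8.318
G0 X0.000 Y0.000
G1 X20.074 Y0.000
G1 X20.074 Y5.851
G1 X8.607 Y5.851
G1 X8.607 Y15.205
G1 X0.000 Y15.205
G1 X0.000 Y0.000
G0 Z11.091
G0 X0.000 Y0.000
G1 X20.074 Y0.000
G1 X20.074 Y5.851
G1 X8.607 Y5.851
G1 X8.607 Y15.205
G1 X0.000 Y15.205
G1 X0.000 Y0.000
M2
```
solid part
  facet normal 0.0000 0.0000 -1.0000
    outer loop
      vertex 20.074 5.851 0.000
      vertex 20.074 0.000 0.000
      vertex 0.000 0.000 0.000
    endloop
  endfacet
  facet normal 0.0000 0.0000 -1.0000
    outer loop
      vertex 8.607 5.851 0.000
      vertex 20.074 5.851 0.000
      vertex 0.000 0.000 0.000
    endloop
  endfacet
  facet normal 0.0000 0.0000 -1.0000
    outer loop
      vertex 8.607 15.205 0.000
      vertex 8.607 5.851 0.000
      vertex 0.000 0.000 0.000
    endloop
  endfacet
  facet normal 0.0000 0.0000 -1.0000
    outer loop
      vertex 0.000 15.205 0.000
      vertex 8.607 15.205 0.000
      vertex 0.000 0.000 0.000
    endloop
  endfacet
  facet normal 0.0000 0.0000 1.0000
    outer loop
      vertex 0.000 0.000 11.091
      vertex 20.074 0.000 11.091
      vertex 20.074 5.851 11.091
    endloop
  endfacet
  facet normal 0.0000 0.0000 1.0000
    outer loop
      vertex 0.000 0.000 11.091
      vertex 20.074 5.851 11.091
      vertex 8.607 5.851 11.091
    endloop
  endfacet
  facet normal 0.0000 0.0000 1.0000
    outer loop
      vertex 0.000 0.000 11.091
      vertex 8.607 5.851 11.091
      vertex 8.607 15.205 11.091
    endloop
  endfacet
  facet normal 0.0000 0.0000 1.0000
    outer loop
      vertex 0.000 0.000 11.091
      vertex 8.607 15.205 11.091
      vertex 0.000 15.205 11.091
    endloop
  endfacet
  facet normal 0.0000 -1.0000 0.0000
    outer loop
      vertex 0.000 0.000 0.000
      vertex 20.074 0.000 0.000
      vertex 20.074 0.000 11.091
    endloop
  endfacet
  facet normal 0.0000 -1.0000 0.0000
    outer loop
      vertex 0.000 0.000 0.000
      vertex 20.074 0.000 11.091
      vertex 0.000 0.000 11.091
    endloop
  endfacet
  facet normal 1.0000 0.0000 0.0000
    outer loop
      vertex 20.074 0.000 0.000
      vertex 20.074 5.851 0.000
      vertex 20.074 5.851 11.091
    endloop
  endfacet
  facet normal 1.0000 0.0000 0.0000
    outer loop
      vertex 20.074 0.000 0.000
      vertex 20.074 5.851 11.091
      vertex 20.074 0.000 11.091
    endloop
  endfacet
  facet normal 0.0000 1.0000 0.0000
    outer loop
      vertex 20.074 5.851 0.000
      vertex 8.607 5.851 0.000
      vertex 8.607 5.851 11.091
    endloop
  endfacet
  facet normal 0.0000 1.0000 0.0000
    outer loop
      vertex 20.074 5.851 0.000
      vertex 8.607 5.851 11.091
      vertex 20.074 5.851 11.091
    endloop
  endfacet
  facet normal 1.0000 0.0000 0.0000
    outer loop
      vertex 8.607 5.851 0.000
      vertex 8.607 15.205 0.000
      vertex 8.607 15.205 11.091
    endloop
  endfacet
  facet normal 1.0000 0.0000 0.0000
    outer loop
      vertex 8.607 5.851 0.000
      vertex 8.607 15.205 11.091
      vertex 8.607 5.851 11.091
    endloop
  endfacet
  facet normal 0.0000 1.0000 0.0000
    outer loop
      vertex 8.607 15.205 0.000
      vertex 0.000 15.205 0.000
      vertex 0.000 15.205 11.091
    endloop
  endfacet
  facet normal 0.0000 1.0000 0.0000
    outer loop
      vertex 8.607 15.205 0.000
      vertex 0.000 15.205 11.091
      vertex 8.607 15.205 11.091
    endloop
  endfacet
  facet normal -1.0000 0.0000 0.0000
    outer loop
      vertex 0.000 15.205 0.000
      vertex 0.000 0.000 0.000
      vertex 0.000 0.000 11.091
    endloop
  endfacet
  facet normal -1.0000 0.0000 0.0000
    outer loop
      vertex 0.000 15.205 0.000
      vertex 0.000 0.000 11.091
      vertex 0.000 15.205 11.091
    endloop
  endfacet
endsolid part

The G0 Z moves step by Δz≈2.773 mm. Every layer's G1 loop is the same polygon, so the solid is a straight extrusion of it from z=0 to z≈11.1. Closing with flat bottom and top caps and triangulating gives 20 facets — an L-shaped prism: outer 20.1 × 15.2 mm, arm thicknesses ≈ 5.85 mm (horizontal) and 8.61 mm (vertical), extruded 11.1 mm in z.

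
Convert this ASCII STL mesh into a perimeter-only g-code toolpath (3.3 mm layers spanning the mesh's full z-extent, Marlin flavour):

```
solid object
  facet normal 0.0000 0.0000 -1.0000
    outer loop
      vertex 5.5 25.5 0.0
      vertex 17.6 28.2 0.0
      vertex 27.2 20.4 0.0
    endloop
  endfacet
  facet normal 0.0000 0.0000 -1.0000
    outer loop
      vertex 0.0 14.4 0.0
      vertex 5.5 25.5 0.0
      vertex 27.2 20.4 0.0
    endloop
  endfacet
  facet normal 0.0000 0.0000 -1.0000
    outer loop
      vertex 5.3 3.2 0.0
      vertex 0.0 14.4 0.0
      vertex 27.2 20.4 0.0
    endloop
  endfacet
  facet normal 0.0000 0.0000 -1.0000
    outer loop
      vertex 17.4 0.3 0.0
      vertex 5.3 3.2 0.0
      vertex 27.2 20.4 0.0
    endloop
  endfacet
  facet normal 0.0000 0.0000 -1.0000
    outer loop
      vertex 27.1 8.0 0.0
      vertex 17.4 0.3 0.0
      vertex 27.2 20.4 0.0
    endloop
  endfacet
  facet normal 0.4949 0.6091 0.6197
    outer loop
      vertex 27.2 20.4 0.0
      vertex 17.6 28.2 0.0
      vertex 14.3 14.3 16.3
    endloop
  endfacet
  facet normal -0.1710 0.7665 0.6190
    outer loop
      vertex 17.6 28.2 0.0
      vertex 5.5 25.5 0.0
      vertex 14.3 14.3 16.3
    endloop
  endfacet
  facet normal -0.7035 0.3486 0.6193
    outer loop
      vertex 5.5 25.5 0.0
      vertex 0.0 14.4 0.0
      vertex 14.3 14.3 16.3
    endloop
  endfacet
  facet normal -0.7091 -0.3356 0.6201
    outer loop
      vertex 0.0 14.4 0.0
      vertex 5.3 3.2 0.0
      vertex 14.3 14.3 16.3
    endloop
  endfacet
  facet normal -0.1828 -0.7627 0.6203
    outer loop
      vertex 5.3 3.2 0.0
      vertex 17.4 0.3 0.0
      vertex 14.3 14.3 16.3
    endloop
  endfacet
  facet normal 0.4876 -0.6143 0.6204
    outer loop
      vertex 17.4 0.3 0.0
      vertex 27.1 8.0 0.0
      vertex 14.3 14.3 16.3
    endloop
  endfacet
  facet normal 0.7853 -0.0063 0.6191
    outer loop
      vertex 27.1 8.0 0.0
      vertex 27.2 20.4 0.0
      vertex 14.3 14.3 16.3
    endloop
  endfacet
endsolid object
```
; perimeter-only toolpath
G21 ; units = mm
G90 ; absolute positioning
G28 ; home
; layer 1
G0 Z3.3
G0 X24.6 Y19.2
G1 X16.9 Y25.4
G1 X7.3 Y23.3
G1 X2.9 Y14.4
G1 X7.1 Y5.4
G1 X16.8 Y3.1
G1 X24.5 Y9.3
G1 X24.6 Y19.2
; layer 2
G0 Z6.5
G0 X22.0 Y18.0
G1 X16.3 Y22.6
G1 X9.0 Y21.0
G1 X5.7 Y14.4
G1 X8.9 Y7.6
G1 X16.2 Y5.9
G1 X22.0 Y10.5
G1 X22.0 Y18.0
; layer 3
G0 Z9.8
G0 X19.5 Y16.7
G1 X15.6 Y19.9
G1 X10.8 Y18.8
G1 X8.6 Y14.3
G1 X10.7 Y9.9
G1 X15.5 Y8.7
G1 X19.4 Y11.8
G1 X19.5 Y16.7
; layer 4
G0 Z13.0
G0 X16.9 Y15.5
G1 X15.0 Y17.1
G1 X12.5 Y16.5
G1 X11.4 Y14.3
G1 X12.5 Y12.1
G1 X14.9 Y11.5
G1 X16.9 Y13.0
G1 X16.9 Y15.5
M2 ; end

The solid is a regular 7-sided pyramid, base circumscribed radius ≈ 14.3 mm, apex at z ≈ 16.3 mm. Slicing at Δz = 3.3 mm — 5 equal slices spanning the solid's height, so layer i sits at z = i·h/5 — gives 4 non-empty perimeters. Each is a 7-segment closed polygon; G0 lifts to the layer z and rapids to the start vertex, then G1 traces the edges. The cross-section shrinks linearly with z (the slice at the apex is degenerate and omitted).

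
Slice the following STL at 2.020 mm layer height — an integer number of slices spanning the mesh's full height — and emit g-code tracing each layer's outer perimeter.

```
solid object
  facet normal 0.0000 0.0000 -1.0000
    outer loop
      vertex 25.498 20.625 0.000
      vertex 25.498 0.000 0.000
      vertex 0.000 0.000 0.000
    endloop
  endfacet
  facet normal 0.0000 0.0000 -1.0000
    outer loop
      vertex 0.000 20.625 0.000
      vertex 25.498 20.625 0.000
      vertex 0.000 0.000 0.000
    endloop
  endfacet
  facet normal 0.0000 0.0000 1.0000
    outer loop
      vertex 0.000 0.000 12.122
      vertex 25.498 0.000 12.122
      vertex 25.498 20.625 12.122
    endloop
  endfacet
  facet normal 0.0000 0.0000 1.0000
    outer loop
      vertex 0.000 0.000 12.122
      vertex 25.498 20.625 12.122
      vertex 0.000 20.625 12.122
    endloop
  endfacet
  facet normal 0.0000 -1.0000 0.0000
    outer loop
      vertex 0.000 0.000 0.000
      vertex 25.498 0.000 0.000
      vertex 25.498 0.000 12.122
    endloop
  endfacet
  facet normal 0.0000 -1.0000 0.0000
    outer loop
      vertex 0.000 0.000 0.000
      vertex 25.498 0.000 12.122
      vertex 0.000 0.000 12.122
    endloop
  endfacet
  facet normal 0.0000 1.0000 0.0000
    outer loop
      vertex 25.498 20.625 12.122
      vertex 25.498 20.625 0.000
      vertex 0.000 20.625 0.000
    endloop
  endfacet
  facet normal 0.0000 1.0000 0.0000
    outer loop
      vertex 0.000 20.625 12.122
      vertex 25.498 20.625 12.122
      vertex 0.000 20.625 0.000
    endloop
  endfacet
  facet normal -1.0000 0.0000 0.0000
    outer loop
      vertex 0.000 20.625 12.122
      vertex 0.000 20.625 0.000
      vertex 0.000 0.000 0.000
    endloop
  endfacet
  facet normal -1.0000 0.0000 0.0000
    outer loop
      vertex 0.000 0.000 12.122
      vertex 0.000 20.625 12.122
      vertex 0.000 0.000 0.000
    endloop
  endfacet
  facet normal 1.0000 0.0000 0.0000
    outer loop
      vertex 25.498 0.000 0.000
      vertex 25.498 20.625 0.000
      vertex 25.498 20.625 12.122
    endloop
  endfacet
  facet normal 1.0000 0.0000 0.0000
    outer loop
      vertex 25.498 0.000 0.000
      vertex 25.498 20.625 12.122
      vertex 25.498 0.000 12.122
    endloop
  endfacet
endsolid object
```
; perimeter-only toolpath
G21 ; units = mm
G90 ; absolute positioning
G28 ; home
; layer 1
G0 Z2.020
G0 X0.000 Y0.000
G1 X25.498 Y0.000
G1 X25.498 Y20.625
G1 X0.000 Y20.625
G1 X0.000 Y0.000
; layer 2
G0 Z4.041
G0 X0.000 Y0.000
G1 X25.498 Y0.000
G1 X25.498 Y20.625
G1 X0.000 Y20.625
G1 X0.000 Y0.000
; layer 3
G0 Z6.061
G0 X0.000 Y0.000
G1 X25.498 Y0.000
G1 X25.498 Y20.625
G1 X0.000 Y20.625
G1 X0.000 Y0.000
; layer 4
G0 Z8.081
G0 X0.000 Y0.000
G1 X25.498 Y0.000
G1 X25.498 Y20.625
G1 X0.000 Y20.625
G1 X0.000 Y0.000
; layer 5
G0 Z10.102
G0 X0.000 Y0.000
G1 X25.498 Y0.000
G1 X25.498 Y20.625
G1 X0.000 Y20.625
G1 X0.000 Y0.000
; layer 6
G0 Z12.122
G0 X0.000 Y0.000
G1 X25.498 Y0.000
G1 X25.498 Y20.625
G1 X0.000 Y20.625
G1 X0.000 Y0.000
M2 ; end

The solid is a rectangular box, roughly 25.5 × 20.6 mm footprint and 12.1 mm tall. Slicing at Δz = 2.020 mm — 6 equal slices spanning the solid's height, so layer i sits at z = i·h/6 — gives 6 non-empty perimeters. Each is a 4-segment closed polygon; G0 lifts to the layer z and rapids to the start vertex, then G1 traces the edges.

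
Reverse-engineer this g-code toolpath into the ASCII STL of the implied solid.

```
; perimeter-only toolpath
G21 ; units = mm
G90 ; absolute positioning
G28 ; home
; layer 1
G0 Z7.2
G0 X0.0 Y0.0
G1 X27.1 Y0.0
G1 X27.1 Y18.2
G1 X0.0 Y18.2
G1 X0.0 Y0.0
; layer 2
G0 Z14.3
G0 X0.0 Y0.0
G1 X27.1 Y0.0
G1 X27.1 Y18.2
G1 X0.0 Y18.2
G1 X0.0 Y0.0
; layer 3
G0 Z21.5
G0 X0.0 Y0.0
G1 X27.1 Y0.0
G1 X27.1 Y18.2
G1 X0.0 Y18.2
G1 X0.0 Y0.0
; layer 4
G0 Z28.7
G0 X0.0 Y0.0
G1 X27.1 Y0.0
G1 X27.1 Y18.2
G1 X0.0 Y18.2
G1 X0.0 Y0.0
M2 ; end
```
solid part
  facet normal 0.0000 0.0000 -1.0000
    outer loop
      vertex 27.1 18.2 0.0
      vertex 27.1 0.0 0.0
      vertex 0.0 0.0 0.0
    endloop
  endfacet
  facet normal 0.0000 0.0000 -1.0000
    outer loop
      vertex 0.0 18.2 0.0
      vertex 27.1 18.2 0.0
      vertex 0.0 0.0 0.0
    endloop
  endfacet
  facet normal 0.0000 0.0000 1.0000
    outer loop
      vertex 0.0 0.0 28.7
      vertex 27.1 0.0 28.7
      vertex 27.1 18.2 28.7
    endloop
  endfacet
  facet normal 0.0000 0.0000 1.0000
    outer loop
      vertex 0.0 0.0 28.7
      vertex 27.1 18.2 28.7
      vertex 0.0 18.2 28.7
    endloop
  endfacet
  facet normal 0.0000 -1.0000 0.0000
    outer loop
      vertex 0.0 0.0 0.0
      vertex 27.1 0.0 0.0
      vertex 27.1 0.0 28.7
    endloop
  endfacet
  facet normal 0.0000 -1.0000 0.0000
    outer loop
      vertex 0.0 0.0 0.0
      vertex 27.1 0.0 28.7
      vertex 0.0 0.0 28.7
    endloop
  endfacet
  facet normal 0.0000 1.0000 0.0000
    outer loop
      vertex 27.1 18.2 28.7
      vertex 27.1 18.2 0.0
      vertex 0.0 18.2 0.0
    endloop
  endfacet
  facet normal 0.0000 1.0000 0.0000
    outer loop
      vertex 0.0 18.2 28.7
      vertex 27.1 18.2 28.7
      vertex 0.0 18.2 0.0
    endloop
  endfacet
  facet normal -1.0000 0.0000 0.0000
    outer loop
      vertex 0.0 18.2 28.7
      vertex 0.0 18.2 0.0
      vertex 0.0 0.0 0.0
    endloop
  endfacet
  facet normal -1.0000 0.0000 0.0000
    outer loop
      vertex 0.0 0.0 28.7
      vertex 0.0 18.2 28.7
      vertex 0.0 0.0 0.0
    endloop
  endfacet
  facet normal 1.0000 0.0000 0.0000
    outer loop
      vertex 27.1 0.0 0.0
      vertex 27.1 18.2 0.0
      vertex 27.1 18.2 28.7
    endloop
  endfacet
  facet normal 1.0000 0.0000 0.0000
    outer loop
      vertex 27.1 0.0 0.0
      vertex 27.1 18.2 28.7
      vertex 27.1 0.0 28.7
    endloop
  endfacet
endsolid part

The G0 Z moves step by Δz≈7.2 mm. Every layer's G1 loop is the same polygon, so the solid is a straight extrusion of it from z=0 to z≈28.7. Closing with flat bottom and top caps and triangulating gives 12 facets — a rectangular box, roughly 27.1 × 18.2 mm footprint and 28.7 mm tall.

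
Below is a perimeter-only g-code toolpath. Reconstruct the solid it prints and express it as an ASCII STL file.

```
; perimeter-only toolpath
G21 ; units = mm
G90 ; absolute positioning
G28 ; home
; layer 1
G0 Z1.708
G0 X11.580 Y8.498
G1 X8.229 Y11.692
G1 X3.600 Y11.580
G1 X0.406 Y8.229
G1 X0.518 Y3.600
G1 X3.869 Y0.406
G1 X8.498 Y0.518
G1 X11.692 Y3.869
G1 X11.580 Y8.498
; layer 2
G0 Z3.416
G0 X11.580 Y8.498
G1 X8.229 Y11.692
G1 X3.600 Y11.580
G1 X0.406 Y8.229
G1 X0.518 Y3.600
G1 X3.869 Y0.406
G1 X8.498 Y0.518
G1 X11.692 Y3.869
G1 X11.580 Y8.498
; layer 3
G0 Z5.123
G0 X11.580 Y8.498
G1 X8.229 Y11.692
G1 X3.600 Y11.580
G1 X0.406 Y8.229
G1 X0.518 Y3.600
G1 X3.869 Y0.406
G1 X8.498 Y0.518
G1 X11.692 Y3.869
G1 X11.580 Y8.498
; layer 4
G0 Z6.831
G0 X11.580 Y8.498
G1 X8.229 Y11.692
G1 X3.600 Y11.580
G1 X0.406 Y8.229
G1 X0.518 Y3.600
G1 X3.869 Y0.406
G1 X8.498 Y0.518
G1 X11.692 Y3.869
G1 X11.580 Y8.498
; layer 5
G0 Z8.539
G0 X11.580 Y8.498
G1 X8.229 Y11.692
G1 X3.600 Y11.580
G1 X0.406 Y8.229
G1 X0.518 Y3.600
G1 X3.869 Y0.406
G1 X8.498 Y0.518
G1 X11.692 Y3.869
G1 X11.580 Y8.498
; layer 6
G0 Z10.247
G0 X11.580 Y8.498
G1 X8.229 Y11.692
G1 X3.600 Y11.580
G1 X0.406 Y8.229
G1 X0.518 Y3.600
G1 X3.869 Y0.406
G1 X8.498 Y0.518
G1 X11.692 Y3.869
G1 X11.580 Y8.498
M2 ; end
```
solid part
  facet normal 0.0000 0.0000 -1.0000
    outer loop
      vertex 3.600 11.580 0.000
      vertex 8.229 11.692 0.000
      vertex 11.580 8.498 0.000
    endloop
  endfacet
  facet normal 0.0000 0.0000 -1.0000
    outer loop
      vertex 0.406 8.229 0.000
      vertex 3.600 11.580 0.000
      vertex 11.580 8.498 0.000
    endloop
  endfacet
  facet normal 0.0000 0.0000 -1.0000
    outer loop
      vertex 0.518 3.600 0.000
      vertex 0.406 8.229 0.000
      vertex 11.580 8.498 0.000
    endloop
  endfacet
  facet normal 0.0000 0.0000 -1.0000
    outer loop
      vertex 3.869 0.406 0.000
      vertex 0.518 3.600 0.000
      vertex 11.580 8.498 0.000
    endloop
  endfacet
  facet normal 0.0000 0.0000 -1.0000
    outer loop
      vertex 8.498 0.518 0.000
      vertex 3.869 0.406 0.000
      vertex 11.580 8.498 0.000
    endloop
  endfacet
  facet normal 0.0000 0.0000 -1.0000
    outer loop
      vertex 11.692 3.869 0.000
      vertex 8.498 0.518 0.000
      vertex 11.580 8.498 0.000
    endloop
  endfacet
  facet normal 0.0000 0.0000 1.0000
    outer loop
      vertex 11.580 8.498 10.247
      vertex 8.229 11.692 10.247
      vertex 3.600 11.580 10.247
    endloop
  endfacet
  facet normal 0.0000 0.0000 1.0000
    outer loop
      vertex 11.580 8.498 10.247
      vertex 3.600 11.580 10.247
      vertex 0.406 8.229 10.247
    endloop
  endfacet
  facet normal 0.0000 0.0000 1.0000
    outer loop
      vertex 11.580 8.498 10.247
      vertex 0.406 8.229 10.247
      vertex 0.518 3.600 10.247
    endloop
  endfacet
  facet normal 0.0000 0.0000 1.0000
    outer loop
      vertex 11.580 8.498 10.247
      vertex 0.518 3.600 10.247
      vertex 3.869 0.406 10.247
    endloop
  endfacet
  facet normal 0.0000 0.0000 1.0000
    outer loop
      vertex 11.580 8.498 10.247
      vertex 3.869 0.406 10.247
      vertex 8.498 0.518 10.247
    endloop
  endfacet
  facet normal 0.0000 0.0000 1.0000
    outer loop
      vertex 11.580 8.498 10.247
      vertex 8.498 0.518 10.247
      vertex 11.692 3.869 10.247
    endloop
  endfacet
  facet normal 0.6899 0.7239 0.0000
    outer loop
      vertex 11.580 8.498 0.000
      vertex 8.229 11.692 0.000
      vertex 8.229 11.692 10.247
    endloop
  endfacet
  facet normal 0.6899 0.7239 0.0000
    outer loop
      vertex 11.580 8.498 0.000
      vertex 8.229 11.692 10.247
      vertex 11.580 8.498 10.247
    endloop
  endfacet
  facet normal -0.0242 0.9997 0.0000
    outer loop
      vertex 8.229 11.692 0.000
      vertex 3.600 11.580 0.000
      vertex 3.600 11.580 10.247
    endloop
  endfacet
  facet normal -0.0242 0.9997 0.0000
    outer loop
      vertex 8.229 11.692 0.000
      vertex 3.600 11.580 10.247
      vertex 8.229 11.692 10.247
    endloop
  endfacet
  facet normal -0.7239 0.6899 0.0000
    outer loop
      vertex 3.600 11.580 0.000
      vertex 0.406 8.229 0.000
      vertex 0.406 8.229 10.247
    endloop
  endfacet
  facet normal -0.7239 0.6899 0.0000
    outer loop
      vertex 3.600 11.580 0.000
      vertex 0.406 8.229 10.247
      vertex 3.600 11.580 10.247
    endloop
  endfacet
  facet normal -0.9997 -0.0242 0.0000
    outer loop
      vertex 0.406 8.229 0.000
      vertex 0.518 3.600 0.000
      vertex 0.518 3.600 10.247
    endloop
  endfacet
  facet normal -0.9997 -0.0242 0.0000
    outer loop
      vertex 0.406 8.229 0.000
      vertex 0.518 3.600 10.247
      vertex 0.406 8.229 10.247
    endloop
  endfacet
  facet normal -0.6899 -0.7239 0.0000
    outer loop
      vertex 0.518 3.600 0.000
      vertex 3.869 0.406 0.000
      vertex 3.869 0.406 10.247
    endloop
  endfacet
  facet normal -0.6899 -0.7239 0.0000
    outer loop
      vertex 0.518 3.600 0.000
      vertex 3.869 0.406 10.247
      vertex 0.518 3.600 10.247
    endloop
  endfacet
  facet normal 0.0242 -0.9997 0.0000
    outer loop
      vertex 3.869 0.406 0.000
      vertex 8.498 0.518 0.000
      vertex 8.498 0.518 10.247
    endloop
  endfacet
  facet normal 0.0242 -0.9997 0.0000
    outer loop
      vertex 3.869 0.406 0.000
      vertex 8.498 0.518 10.247
      vertex 3.869 0.406 10.247
    endloop
  endfacet
  facet normal 0.7239 -0.6899 0.0000
    outer loop
      vertex 8.498 0.518 0.000
      vertex 11.692 3.869 0.000
      vertex 11.692 3.869 10.247
    endloop
  endfacet
  facet normal 0.7239 -0.6899 0.0000
    outer loop
      vertex 8.498 0.518 0.000
      vertex 11.692 3.869 10.247
      vertex 8.498 0.518 10.247
    endloop
  endfacet
  facet normal 0.9997 0.0242 0.0000
    outer loop
      vertex 11.692 3.869 0.000
      vertex 11.580 8.498 0.000
      vertex 11.580 8.498 10.247
    endloop
  endfacet
  facet normal 0.9997 0.0242 0.0000
    outer loop
      vertex 11.692 3.869 0.000
      vertex 11.580 8.498 10.247
      vertex 11.692 3.869 10.247
    endloop
  endfacet
endsolid part

The G0 Z moves step by Δz≈1.708 mm. Every layer's G1 loop is the same polygon, so the solid is a straight extrusion of it from z=0 to z≈10.2. Closing with flat bottom and top caps and triangulating gives 28 facets — a regular 8-sided prism (a cylinder approximated with 8 flat sides), circumscribed radius ≈ 6.05 mm, height ≈ 10.2 mm.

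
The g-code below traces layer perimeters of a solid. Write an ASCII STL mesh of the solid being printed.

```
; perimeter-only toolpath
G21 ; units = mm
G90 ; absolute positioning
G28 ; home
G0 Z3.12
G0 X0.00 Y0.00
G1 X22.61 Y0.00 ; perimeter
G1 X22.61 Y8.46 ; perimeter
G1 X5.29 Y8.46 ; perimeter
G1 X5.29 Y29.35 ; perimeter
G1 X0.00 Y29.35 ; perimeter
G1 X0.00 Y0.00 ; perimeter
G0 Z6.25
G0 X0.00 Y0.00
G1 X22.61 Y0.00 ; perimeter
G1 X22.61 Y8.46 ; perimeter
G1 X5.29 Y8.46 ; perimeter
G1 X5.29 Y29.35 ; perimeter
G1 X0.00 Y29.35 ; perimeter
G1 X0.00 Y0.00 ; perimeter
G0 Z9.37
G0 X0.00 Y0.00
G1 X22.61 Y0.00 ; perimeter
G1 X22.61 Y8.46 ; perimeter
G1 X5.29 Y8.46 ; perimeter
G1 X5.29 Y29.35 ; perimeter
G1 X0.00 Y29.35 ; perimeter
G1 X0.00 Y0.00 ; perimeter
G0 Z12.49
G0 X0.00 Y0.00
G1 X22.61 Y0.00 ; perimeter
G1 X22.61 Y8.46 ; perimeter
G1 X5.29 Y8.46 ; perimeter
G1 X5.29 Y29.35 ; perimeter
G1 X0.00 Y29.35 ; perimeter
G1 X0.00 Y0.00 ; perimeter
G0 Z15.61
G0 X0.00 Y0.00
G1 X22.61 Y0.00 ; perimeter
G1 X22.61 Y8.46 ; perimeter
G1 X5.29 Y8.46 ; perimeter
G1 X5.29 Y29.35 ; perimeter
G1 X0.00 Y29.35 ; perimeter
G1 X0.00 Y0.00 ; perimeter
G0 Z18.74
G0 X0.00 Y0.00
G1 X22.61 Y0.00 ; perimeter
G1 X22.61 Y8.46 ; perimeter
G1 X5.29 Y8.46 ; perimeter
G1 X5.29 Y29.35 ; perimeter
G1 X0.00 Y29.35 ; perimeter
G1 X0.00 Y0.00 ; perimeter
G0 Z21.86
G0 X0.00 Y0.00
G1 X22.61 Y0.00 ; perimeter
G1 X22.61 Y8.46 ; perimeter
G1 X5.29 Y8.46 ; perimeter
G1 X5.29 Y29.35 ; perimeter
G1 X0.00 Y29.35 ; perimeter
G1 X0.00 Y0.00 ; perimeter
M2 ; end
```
solid part
  facet normal 0.0000 0.0000 -1.0000
    outer loop
      vertex 22.61 8.46 0.00
      vertex 22.61 0.00 0.00
      vertex 0.00 0.00 0.00
    endloop
  endfacet
  facet normal 0.0000 0.0000 -1.0000
    outer loop
      vertex 5.29 8.46 0.00
      vertex 22.61 8.46 0.00
      vertex 0.00 0.00 0.00
    endloop
  endfacet
  facet normal 0.0000 0.0000 -1.0000
    outer loop
      vertex 5.29 29.35 0.00
      vertex 5.29 8.46 0.00
      vertex 0.00 0.00 0.00
    endloop
  endfacet
  facet normal 0.0000 0.0000 -1.0000
    outer loop
      vertex 0.00 29.35 0.00
      vertex 5.29 29.35 0.00
      vertex 0.00 0.00 0.00
    endloop
  endfacet
  facet normal 0.0000 0.0000 1.0000
    outer loop
      vertex 0.00 0.00 21.86
      vertex 22.61 0.00 21.86
      vertex 22.61 8.46 21.86
    endloop
  endfacet
  facet normal 0.0000 0.0000 1.0000
    outer loop
      vertex 0.00 0.00 21.86
      vertex 22.61 8.46 21.86
      vertex 5.29 8.46 21.86
    endloop
  endfacet
  facet normal 0.0000 0.0000 1.0000
    outer loop
      vertex 0.00 0.00 21.86
      vertex 5.29 8.46 21.86
      vertex 5.29 29.35 21.86
    endloop
  endfacet
  facet normal 0.0000 0.0000 1.0000
    outer loop
      vertex 0.00 0.00 21.86
      vertex 5.29 29.35 21.86
      vertex 0.00 29.35 21.86
    endloop
  endfacet
  facet normal 0.0000 -1.0000 0.0000
    outer loop
      vertex 0.00 0.00 0.00
      vertex 22.61 0.00 0.00
      vertex 22.61 0.00 21.86
    endloop
  endfacet
  facet normal 0.0000 -1.0000 0.0000
    outer loop
      vertex 0.00 0.00 0.00
      vertex 22.61 0.00 21.86
      vertex 0.00 0.00 21.86
    endloop
  endfacet
  facet normal 1.0000 0.0000 0.0000
    outer loop
      vertex 22.61 0.00 0.00
      vertex 22.61 8.46 0.00
      vertex 22.61 8.46 21.86
    endloop
  endfacet
  facet normal 1.0000 0.0000 0.0000
    outer loop
      vertex 22.61 0.00 0.00
      vertex 22.61 8.46 21.86
      vertex 22.61 0.00 21.86
    endloop
  endfacet
  facet normal 0.0000 1.0000 0.0000
    outer loop
      vertex 22.61 8.46 0.00
      vertex 5.29 8.46 0.00
      vertex 5.29 8.46 21.86
    endloop
  endfacet
  facet normal 0.0000 1.0000 0.0000
    outer loop
      vertex 22.61 8.46 0.00
      vertex 5.29 8.46 21.86
      vertex 22.61 8.46 21.86
    endloop
  endfacet
  facet normal 1.0000 0.0000 0.0000
    outer loop
      vertex 5.29 8.46 0.00
      vertex 5.29 29.35 0.00
      vertex 5.29 29.35 21.86
    endloop
  endfacet
  facet normal 1.0000 0.0000 0.0000
    outer loop
      vertex 5.29 8.46 0.00
      vertex 5.29 29.35 21.86
      vertex 5.29 8.46 21.86
    endloop
  endfacet
  facet normal 0.0000 1.0000 0.0000
    outer loop
      vertex 5.29 29.35 0.00
      vertex 0.00 29.35 0.00
      vertex 0.00 29.35 21.86
    endloop
  endfacet
  facet normal 0.0000 1.0000 0.0000
    outer loop
      vertex 5.29 29.35 0.00
      vertex 0.00 29.35 21.86
      vertex 5.29 29.35 21.86
    endloop
  endfacet
  facet normal -1.0000 0.0000 0.0000
    outer loop
      vertex 0.00 29.35 0.00
      vertex 0.00 0.00 0.00
      vertex 0.00 0.00 21.86
    endloop
  endfacet
  facet normal -1.0000 0.0000 0.0000
    outer loop
      vertex 0.00 29.35 0.00
      vertex 0.00 0.00 21.86
      vertex 0.00 29.35 21.86
    endloop
  endfacet
endsolid part

The G0 Z moves step by Δz≈3.12 mm. Every layer's G1 loop is the same polygon, so the solid is a straight extrusion of it from z=0 to z≈21.9. Closing with flat bottom and top caps and triangulating gives 20 facets — an L-shaped prism: outer 22.6 × 29.4 mm, arm thicknesses ≈ 8.46 mm (horizontal) and 5.29 mm (vertical), extruded 21.9 mm in z.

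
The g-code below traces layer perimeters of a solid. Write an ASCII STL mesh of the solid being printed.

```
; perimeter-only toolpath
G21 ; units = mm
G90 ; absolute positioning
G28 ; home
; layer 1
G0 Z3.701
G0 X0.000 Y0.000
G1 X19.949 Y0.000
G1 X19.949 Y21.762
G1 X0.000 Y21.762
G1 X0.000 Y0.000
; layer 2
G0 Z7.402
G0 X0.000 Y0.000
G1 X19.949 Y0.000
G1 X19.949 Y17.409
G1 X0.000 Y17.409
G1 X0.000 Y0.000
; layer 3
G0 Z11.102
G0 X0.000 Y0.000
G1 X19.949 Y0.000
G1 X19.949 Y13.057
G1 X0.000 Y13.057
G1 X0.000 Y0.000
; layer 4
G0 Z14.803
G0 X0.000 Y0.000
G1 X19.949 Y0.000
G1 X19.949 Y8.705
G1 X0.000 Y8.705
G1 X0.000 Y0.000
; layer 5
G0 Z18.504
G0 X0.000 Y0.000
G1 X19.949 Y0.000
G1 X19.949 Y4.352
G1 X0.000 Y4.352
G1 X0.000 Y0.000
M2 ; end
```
solid part
  facet normal 0.0000 0.0000 -1.0000
    outer loop
      vertex 19.949 26.114 0.000
      vertex 19.949 0.000 0.000
      vertex 0.000 0.000 0.000
    endloop
  endfacet
  facet normal 0.0000 0.0000 -1.0000
    outer loop
      vertex 0.000 26.114 0.000
      vertex 19.949 26.114 0.000
      vertex 0.000 0.000 0.000
    endloop
  endfacet
  facet normal 0.0000 -1.0000 0.0000
    outer loop
      vertex 0.000 0.000 0.000
      vertex 19.949 0.000 0.000
      vertex 19.949 0.000 22.205
    endloop
  endfacet
  facet normal 0.0000 -1.0000 0.0000
    outer loop
      vertex 0.000 0.000 0.000
      vertex 19.949 0.000 22.205
      vertex 0.000 0.000 22.205
    endloop
  endfacet
  facet normal 0.0000 0.6478 0.7618
    outer loop
      vertex 0.000 0.000 22.205
      vertex 19.949 0.000 22.205
      vertex 19.949 26.114 0.000
    endloop
  endfacet
  facet normal 0.0000 0.6478 0.7618
    outer loop
      vertex 0.000 0.000 22.205
      vertex 19.949 26.114 0.000
      vertex 0.000 26.114 0.000
    endloop
  endfacet
  facet normal -1.0000 0.0000 0.0000
    outer loop
      vertex 0.000 0.000 22.205
      vertex 0.000 26.114 0.000
      vertex 0.000 0.000 0.000
    endloop
  endfacet
  facet normal 1.0000 0.0000 0.0000
    outer loop
      vertex 19.949 0.000 0.000
      vertex 19.949 26.114 0.000
      vertex 19.949 0.000 22.205
    endloop
  endfacet
endsolid part

The G0 Z moves step by Δz≈3.701 mm. The G1 loops shrink linearly with z, so the solid tapers from its base footprint up to z≈22.2. Closing with a flat bottom cap and the tapered top and triangulating gives 8 facets — a wedge (ramp): 19.9 × 26.1 mm base, rising to 22.2 mm along the y=0 edge and sloping linearly to z=0 at y=26.1.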